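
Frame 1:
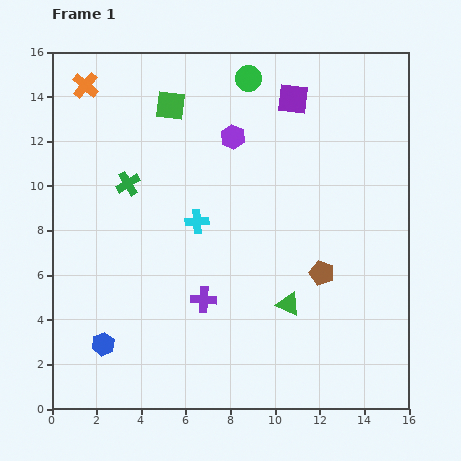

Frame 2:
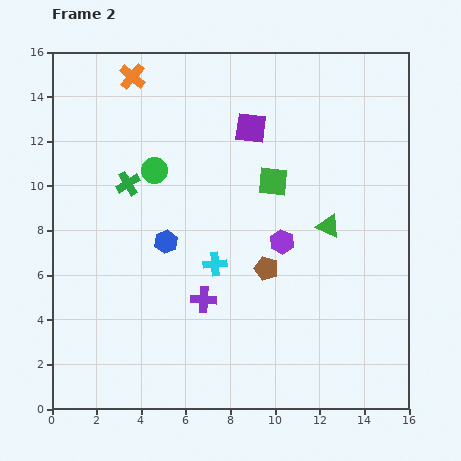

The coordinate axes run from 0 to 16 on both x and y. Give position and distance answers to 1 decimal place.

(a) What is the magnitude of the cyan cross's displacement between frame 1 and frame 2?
2.1

The cyan cross moved from (6.5, 8.4) to (7.3, 6.5), a distance of √(0.8² + 1.9²) ≈ 2.1.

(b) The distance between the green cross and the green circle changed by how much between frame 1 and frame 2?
-5.9

Distance in frame 1: 7.2. Distance in frame 2: 1.3.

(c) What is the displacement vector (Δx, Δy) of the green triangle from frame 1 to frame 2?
(1.8, 3.5)

The green triangle was at (10.6, 4.7) in frame 1 and (12.4, 8.2) in frame 2.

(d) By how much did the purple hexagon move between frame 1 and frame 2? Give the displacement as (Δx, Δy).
(2.2, -4.7)

The purple hexagon was at (8.1, 12.2) in frame 1 and (10.3, 7.5) in frame 2.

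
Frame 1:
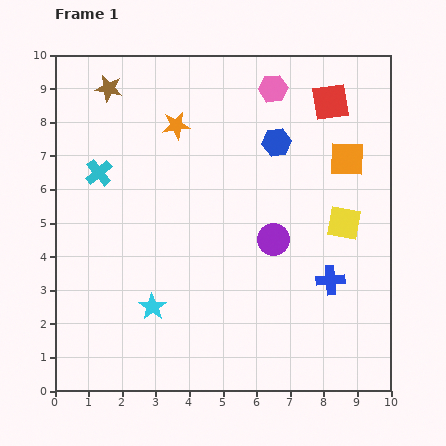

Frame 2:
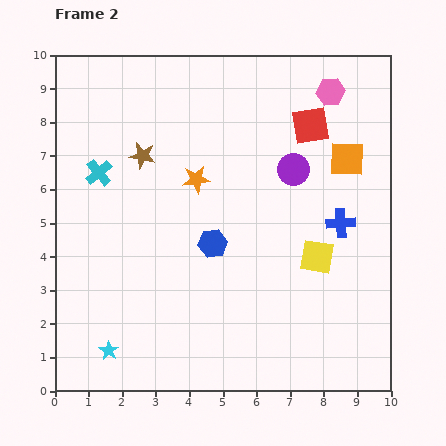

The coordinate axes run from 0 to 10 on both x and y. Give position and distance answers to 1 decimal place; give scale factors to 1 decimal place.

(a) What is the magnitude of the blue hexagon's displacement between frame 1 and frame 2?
3.6

The blue hexagon moved from (6.6, 7.4) to (4.7, 4.4), a distance of √(1.9² + 3.0²) ≈ 3.6.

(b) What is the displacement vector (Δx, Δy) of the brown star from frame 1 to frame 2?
(1.0, -2.0)

The brown star was at (1.6, 9.0) in frame 1 and (2.6, 7.0) in frame 2.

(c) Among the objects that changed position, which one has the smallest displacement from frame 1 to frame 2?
the red square

(moved 0.9)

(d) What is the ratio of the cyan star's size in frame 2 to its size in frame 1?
0.7×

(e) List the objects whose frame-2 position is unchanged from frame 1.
the orange square, the cyan cross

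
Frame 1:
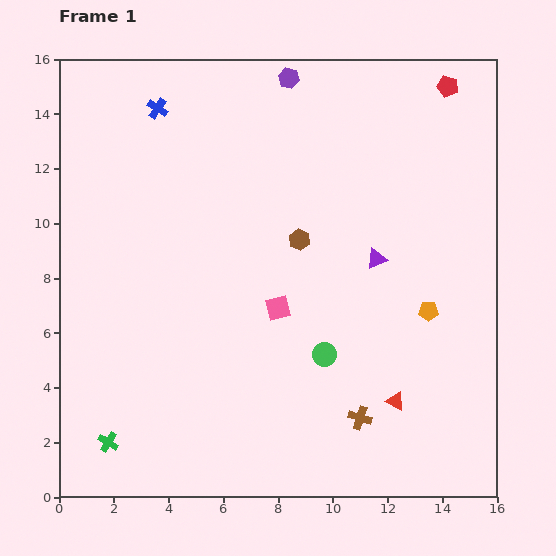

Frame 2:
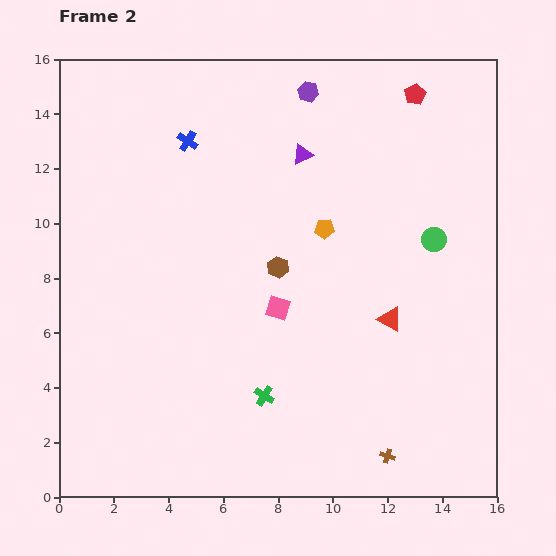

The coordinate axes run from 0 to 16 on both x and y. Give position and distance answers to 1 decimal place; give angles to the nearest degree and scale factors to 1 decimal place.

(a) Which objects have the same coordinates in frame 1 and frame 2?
the pink square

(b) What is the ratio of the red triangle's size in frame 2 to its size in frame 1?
1.3×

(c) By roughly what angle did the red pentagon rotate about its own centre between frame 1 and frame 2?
26° clockwise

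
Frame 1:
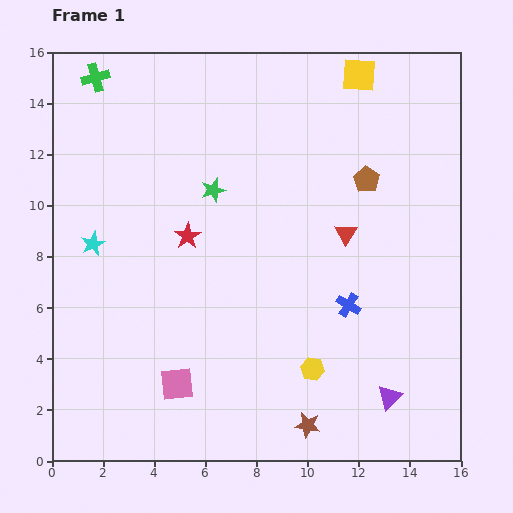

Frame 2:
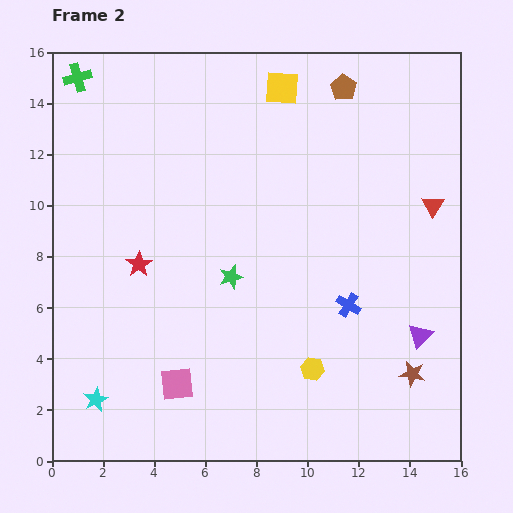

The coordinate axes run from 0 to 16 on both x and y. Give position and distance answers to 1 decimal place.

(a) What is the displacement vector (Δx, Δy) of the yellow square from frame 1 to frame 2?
(-3.0, -0.5)

The yellow square was at (12.0, 15.1) in frame 1 and (9.0, 14.6) in frame 2.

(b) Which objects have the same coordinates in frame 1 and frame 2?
the yellow hexagon, the blue cross, the pink square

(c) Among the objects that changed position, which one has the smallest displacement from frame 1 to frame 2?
the green cross

(moved 0.7)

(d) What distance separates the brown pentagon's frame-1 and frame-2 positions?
3.7

The brown pentagon moved from (12.3, 11.0) to (11.4, 14.6), a distance of √(0.9² + 3.6²) ≈ 3.7.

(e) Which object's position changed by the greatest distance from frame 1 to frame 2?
the cyan star

(moved 6.1; next 4.6)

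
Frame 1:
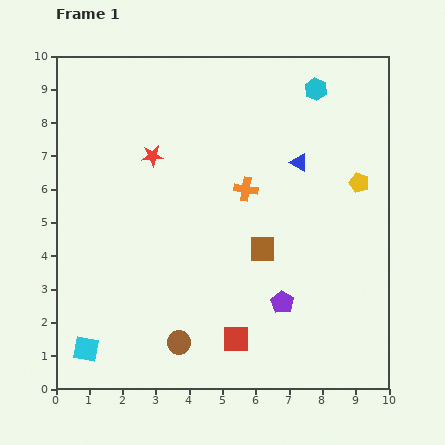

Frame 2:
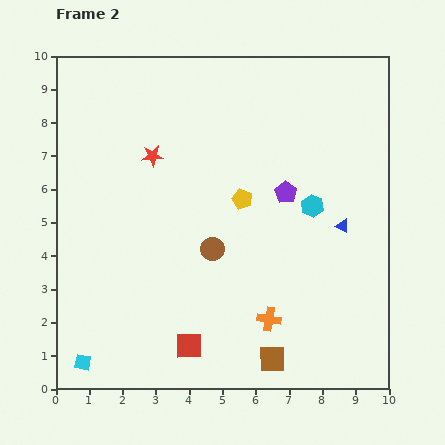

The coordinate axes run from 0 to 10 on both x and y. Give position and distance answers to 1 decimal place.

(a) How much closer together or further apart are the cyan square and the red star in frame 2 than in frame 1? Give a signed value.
+0.4

Distance in frame 1: 6.1. Distance in frame 2: 6.5.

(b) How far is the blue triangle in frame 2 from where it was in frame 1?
2.3

The blue triangle moved from (7.3, 6.8) to (8.6, 4.9), a distance of √(1.3² + 1.9²) ≈ 2.3.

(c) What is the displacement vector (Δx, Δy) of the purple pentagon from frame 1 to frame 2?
(0.1, 3.3)

The purple pentagon was at (6.8, 2.6) in frame 1 and (6.9, 5.9) in frame 2.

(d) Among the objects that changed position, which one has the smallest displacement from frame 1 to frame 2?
the cyan square

(moved 0.4)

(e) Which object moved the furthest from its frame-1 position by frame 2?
the orange cross

(moved 4.0; next 3.5)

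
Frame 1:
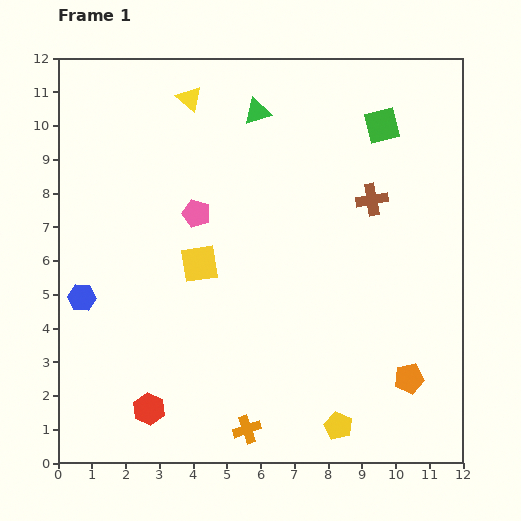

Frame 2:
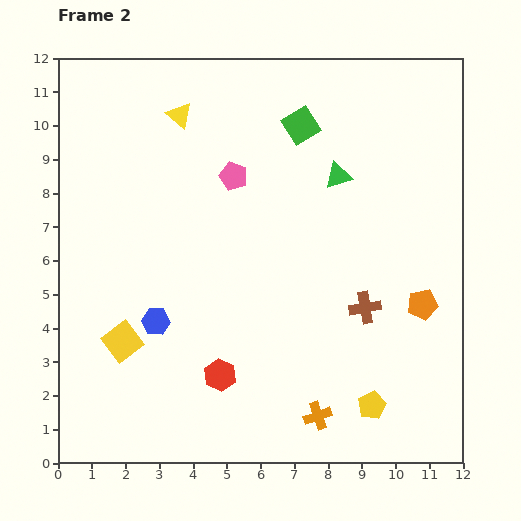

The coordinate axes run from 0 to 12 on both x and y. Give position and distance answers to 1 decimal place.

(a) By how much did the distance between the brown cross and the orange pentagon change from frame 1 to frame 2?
-3.7

Distance in frame 1: 5.4. Distance in frame 2: 1.7.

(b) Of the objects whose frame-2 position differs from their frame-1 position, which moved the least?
the yellow triangle

(moved 0.6)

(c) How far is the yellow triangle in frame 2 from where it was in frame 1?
0.6

The yellow triangle moved from (3.9, 10.8) to (3.6, 10.3), a distance of √(0.3² + 0.5²) ≈ 0.6.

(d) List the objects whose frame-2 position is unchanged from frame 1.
none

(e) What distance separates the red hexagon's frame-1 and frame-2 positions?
2.3

The red hexagon moved from (2.7, 1.6) to (4.8, 2.6), a distance of √(2.1² + 1.0²) ≈ 2.3.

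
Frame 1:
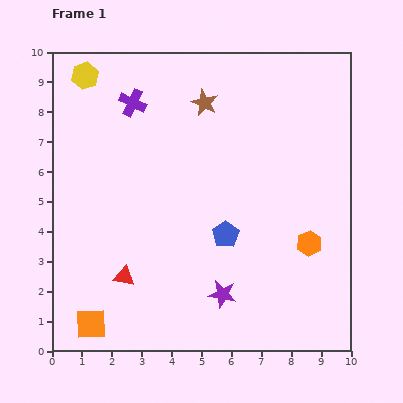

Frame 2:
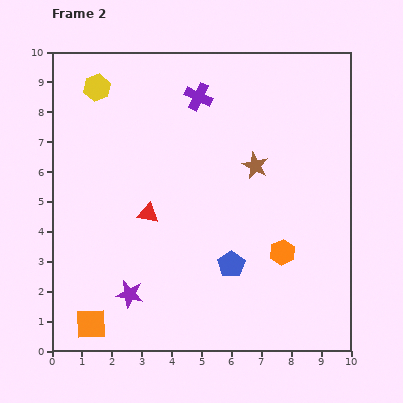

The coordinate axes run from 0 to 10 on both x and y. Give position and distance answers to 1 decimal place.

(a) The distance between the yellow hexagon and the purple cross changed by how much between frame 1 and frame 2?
+1.6

Distance in frame 1: 1.8. Distance in frame 2: 3.4.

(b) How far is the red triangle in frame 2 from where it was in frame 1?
2.2

The red triangle moved from (2.4, 2.5) to (3.2, 4.6), a distance of √(0.8² + 2.1²) ≈ 2.2.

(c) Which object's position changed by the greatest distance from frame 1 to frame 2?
the purple star

(moved 3.1; next 2.7)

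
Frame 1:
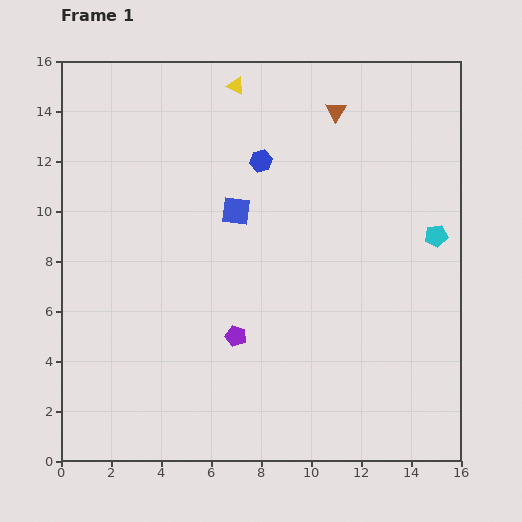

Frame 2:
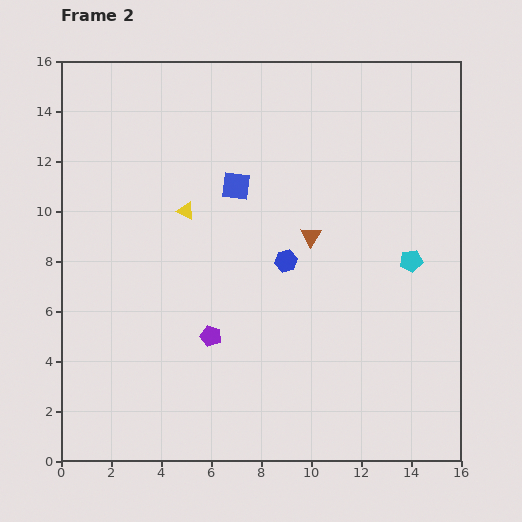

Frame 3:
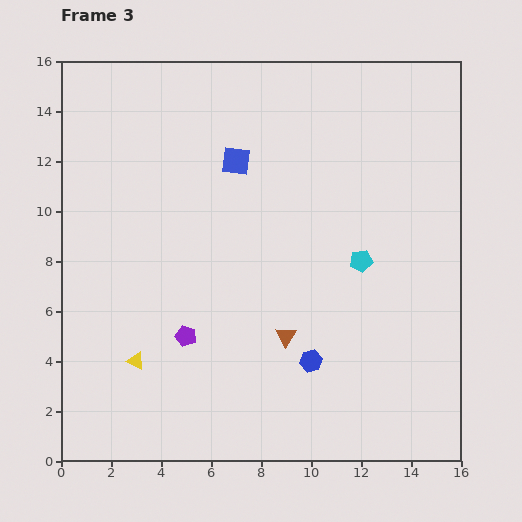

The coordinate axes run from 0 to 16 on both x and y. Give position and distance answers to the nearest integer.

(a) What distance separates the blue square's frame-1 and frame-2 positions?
1

The blue square moved from (7, 10) to (7, 11), a distance of √(0² + 1²) ≈ 1.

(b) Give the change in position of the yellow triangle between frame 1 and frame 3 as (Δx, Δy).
(-4, -11)

The yellow triangle was at (7, 15) in frame 1 and (3, 4) in frame 3.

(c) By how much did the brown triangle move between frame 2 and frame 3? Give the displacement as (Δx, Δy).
(-1, -4)

The brown triangle was at (10, 9) in frame 2 and (9, 5) in frame 3.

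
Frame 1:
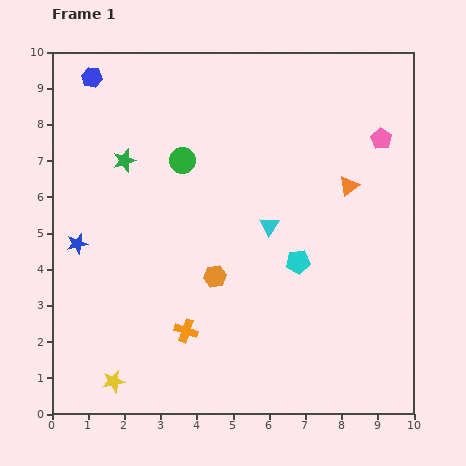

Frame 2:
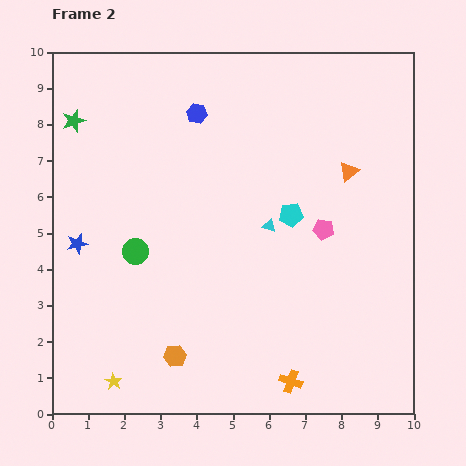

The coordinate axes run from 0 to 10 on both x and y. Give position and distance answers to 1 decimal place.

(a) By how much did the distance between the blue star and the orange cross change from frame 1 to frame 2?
+3.2

Distance in frame 1: 3.8. Distance in frame 2: 7.0.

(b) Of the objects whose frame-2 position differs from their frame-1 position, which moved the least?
the orange triangle

(moved 0.4)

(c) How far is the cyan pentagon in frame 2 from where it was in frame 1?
1.3

The cyan pentagon moved from (6.8, 4.2) to (6.6, 5.5), a distance of √(0.2² + 1.3²) ≈ 1.3.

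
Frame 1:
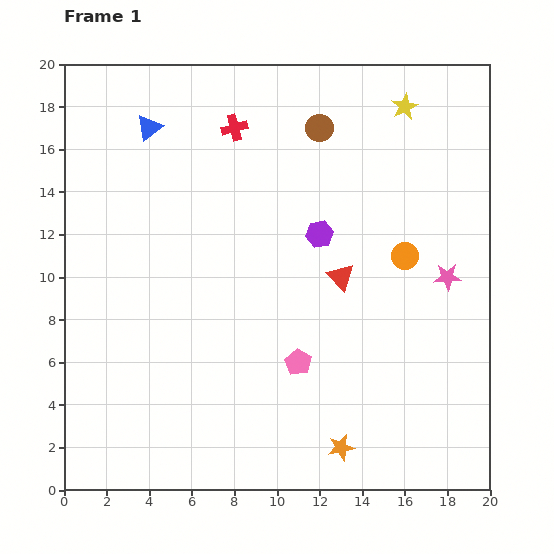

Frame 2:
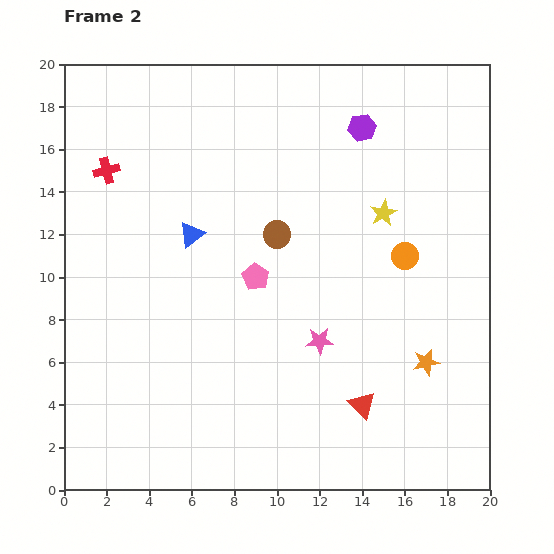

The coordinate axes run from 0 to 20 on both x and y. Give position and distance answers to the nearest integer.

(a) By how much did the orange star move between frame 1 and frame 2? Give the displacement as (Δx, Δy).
(4, 4)

The orange star was at (13, 2) in frame 1 and (17, 6) in frame 2.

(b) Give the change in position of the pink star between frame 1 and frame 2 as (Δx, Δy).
(-6, -3)

The pink star was at (18, 10) in frame 1 and (12, 7) in frame 2.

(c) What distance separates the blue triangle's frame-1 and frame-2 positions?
5

The blue triangle moved from (4, 17) to (6, 12), a distance of √(2² + 5²) ≈ 5.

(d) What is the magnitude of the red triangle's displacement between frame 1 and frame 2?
6

The red triangle moved from (13, 10) to (14, 4), a distance of √(1² + 6²) ≈ 6.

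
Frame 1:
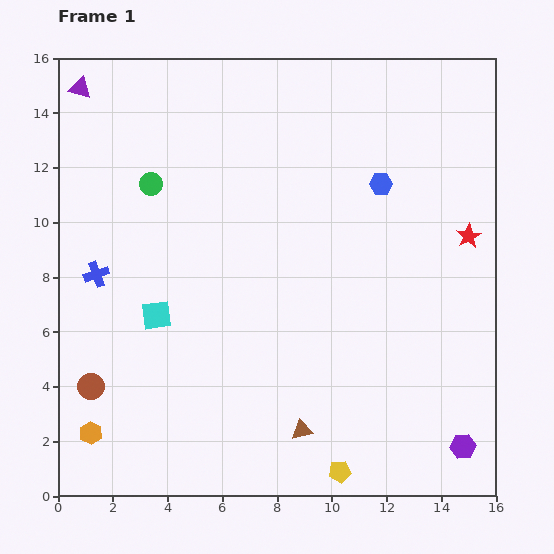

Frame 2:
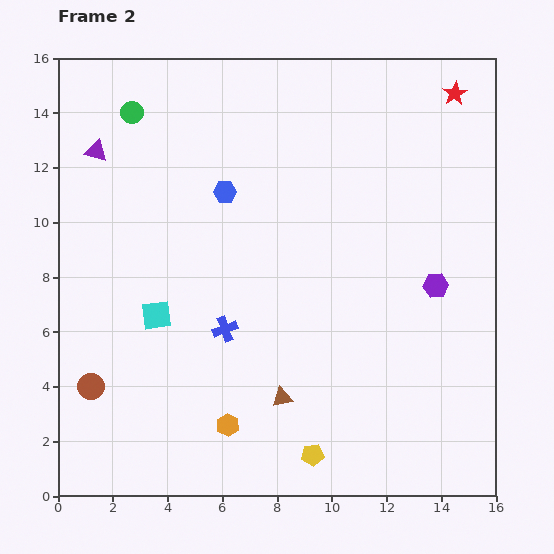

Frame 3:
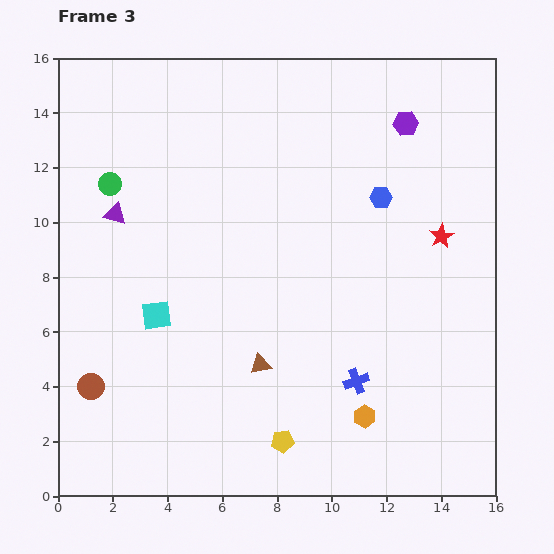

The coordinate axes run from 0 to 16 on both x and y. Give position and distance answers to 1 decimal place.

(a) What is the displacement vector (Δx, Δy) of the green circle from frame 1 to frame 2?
(-0.7, 2.6)

The green circle was at (3.4, 11.4) in frame 1 and (2.7, 14.0) in frame 2.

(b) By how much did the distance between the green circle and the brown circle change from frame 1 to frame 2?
+2.4

Distance in frame 1: 7.7. Distance in frame 2: 10.1.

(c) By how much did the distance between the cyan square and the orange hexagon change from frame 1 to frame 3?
+3.6

Distance in frame 1: 4.9. Distance in frame 3: 8.5.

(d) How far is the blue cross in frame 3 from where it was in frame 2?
5.2

The blue cross moved from (6.1, 6.1) to (10.9, 4.2), a distance of √(4.8² + 1.9²) ≈ 5.2.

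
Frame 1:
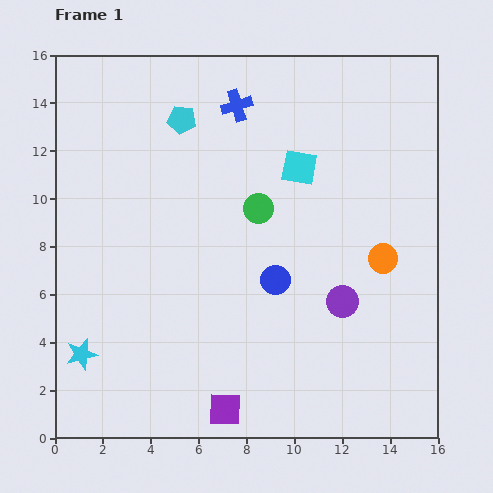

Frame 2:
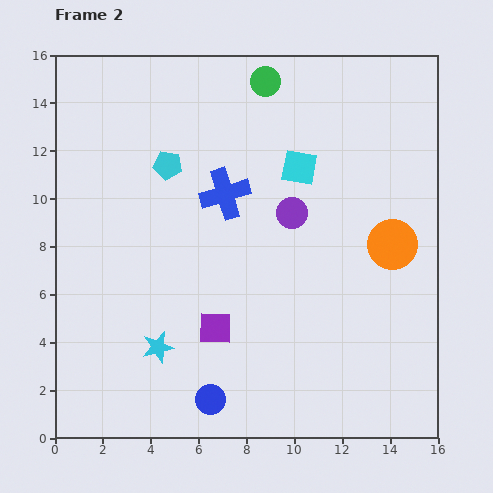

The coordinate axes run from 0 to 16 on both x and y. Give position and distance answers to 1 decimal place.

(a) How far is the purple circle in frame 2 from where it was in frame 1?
4.3

The purple circle moved from (12.0, 5.7) to (9.9, 9.4), a distance of √(2.1² + 3.7²) ≈ 4.3.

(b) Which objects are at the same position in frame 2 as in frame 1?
the cyan square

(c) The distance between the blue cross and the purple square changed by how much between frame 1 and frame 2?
-7.1

Distance in frame 1: 12.7. Distance in frame 2: 5.6.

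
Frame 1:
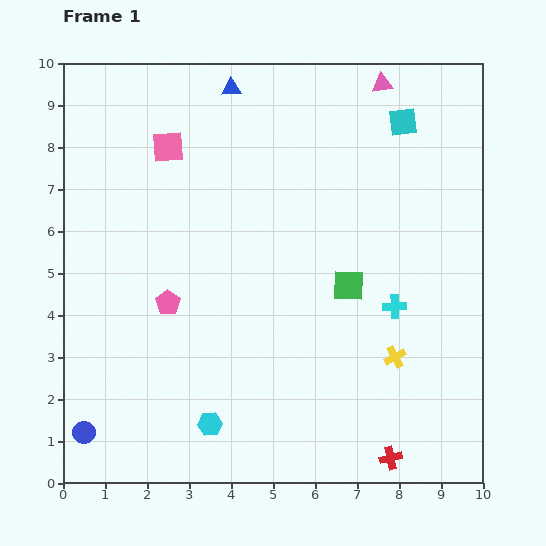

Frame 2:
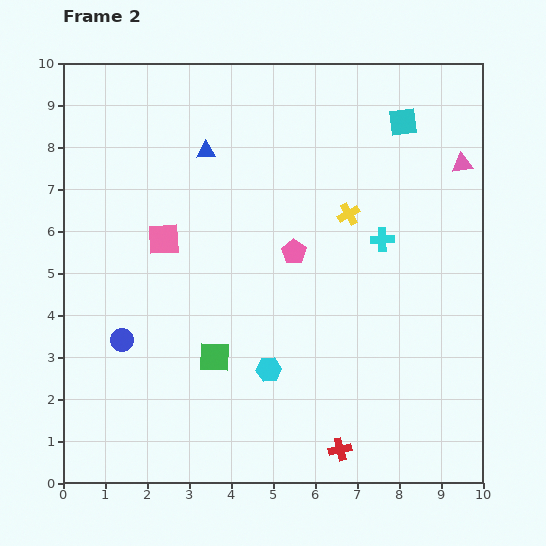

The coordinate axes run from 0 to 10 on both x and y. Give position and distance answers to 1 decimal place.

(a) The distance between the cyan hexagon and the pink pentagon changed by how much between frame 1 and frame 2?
-0.2

Distance in frame 1: 3.1. Distance in frame 2: 2.9.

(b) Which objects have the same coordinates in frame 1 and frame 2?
the cyan square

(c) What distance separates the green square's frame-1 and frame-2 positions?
3.6

The green square moved from (6.8, 4.7) to (3.6, 3.0), a distance of √(3.2² + 1.7²) ≈ 3.6.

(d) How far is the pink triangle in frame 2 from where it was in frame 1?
2.7

The pink triangle moved from (7.6, 9.5) to (9.5, 7.6), a distance of √(1.9² + 1.9²) ≈ 2.7.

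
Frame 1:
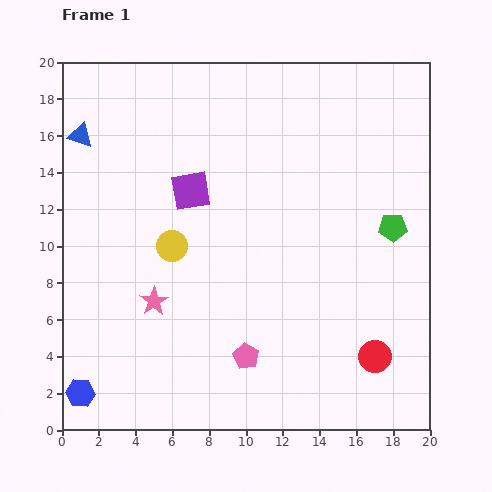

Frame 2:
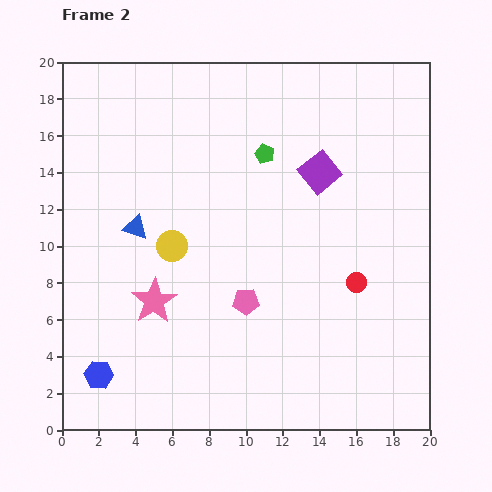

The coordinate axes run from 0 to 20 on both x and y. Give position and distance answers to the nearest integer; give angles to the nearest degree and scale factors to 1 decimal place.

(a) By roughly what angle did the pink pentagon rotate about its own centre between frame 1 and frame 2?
31° counter-clockwise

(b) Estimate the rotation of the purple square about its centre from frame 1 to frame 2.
30° counter-clockwise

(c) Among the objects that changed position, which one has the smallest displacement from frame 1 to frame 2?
the blue hexagon

(moved 1)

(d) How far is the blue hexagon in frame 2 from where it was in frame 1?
1

The blue hexagon moved from (1, 2) to (2, 3), a distance of √(1² + 1²) ≈ 1.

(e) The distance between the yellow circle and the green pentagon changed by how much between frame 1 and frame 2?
-5

Distance in frame 1: 12. Distance in frame 2: 7.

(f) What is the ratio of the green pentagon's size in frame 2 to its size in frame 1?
0.7×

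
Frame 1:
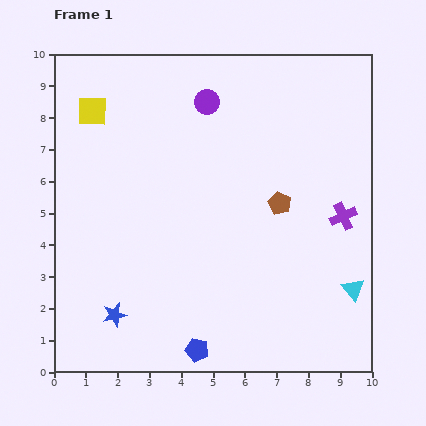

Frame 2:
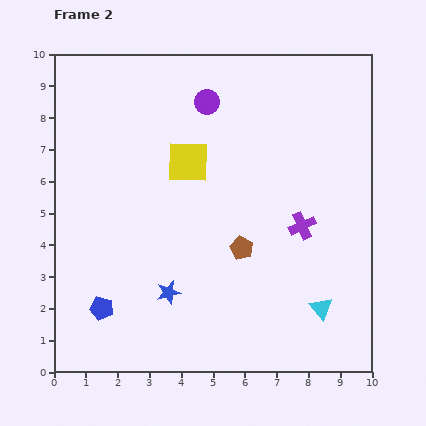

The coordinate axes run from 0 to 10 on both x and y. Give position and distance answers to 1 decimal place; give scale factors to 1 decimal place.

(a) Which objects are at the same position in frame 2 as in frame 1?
the purple circle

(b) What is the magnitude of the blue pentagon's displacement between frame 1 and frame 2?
3.3

The blue pentagon moved from (4.5, 0.7) to (1.5, 2.0), a distance of √(3.0² + 1.3²) ≈ 3.3.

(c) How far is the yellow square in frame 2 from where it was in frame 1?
3.4

The yellow square moved from (1.2, 8.2) to (4.2, 6.6), a distance of √(3.0² + 1.6²) ≈ 3.4.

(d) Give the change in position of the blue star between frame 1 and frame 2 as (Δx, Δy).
(1.7, 0.7)

The blue star was at (1.9, 1.8) in frame 1 and (3.6, 2.5) in frame 2.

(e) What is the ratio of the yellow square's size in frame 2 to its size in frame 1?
1.4×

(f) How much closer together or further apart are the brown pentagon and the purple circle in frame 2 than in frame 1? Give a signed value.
+0.8

Distance in frame 1: 3.9. Distance in frame 2: 4.7.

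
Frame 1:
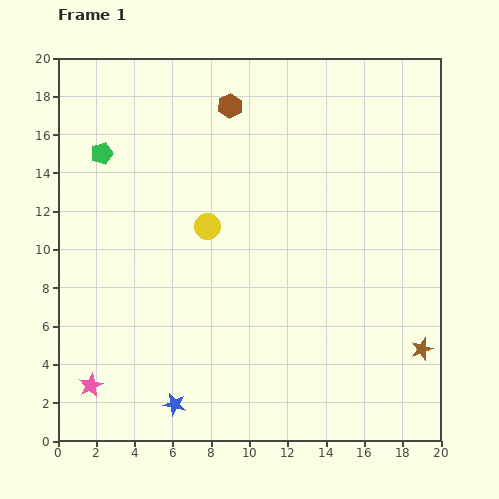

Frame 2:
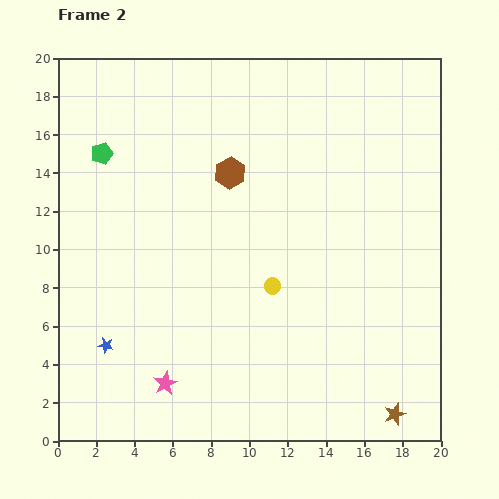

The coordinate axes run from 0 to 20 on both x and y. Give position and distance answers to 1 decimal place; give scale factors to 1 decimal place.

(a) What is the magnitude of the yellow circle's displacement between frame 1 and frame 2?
4.6

The yellow circle moved from (7.8, 11.2) to (11.2, 8.1), a distance of √(3.4² + 3.1²) ≈ 4.6.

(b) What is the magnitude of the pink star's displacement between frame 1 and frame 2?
3.9

The pink star moved from (1.7, 2.9) to (5.6, 3.0), a distance of √(3.9² + 0.1²) ≈ 3.9.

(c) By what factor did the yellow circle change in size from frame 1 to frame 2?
0.6×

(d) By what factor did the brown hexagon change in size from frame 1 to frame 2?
1.3×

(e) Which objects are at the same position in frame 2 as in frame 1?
the green pentagon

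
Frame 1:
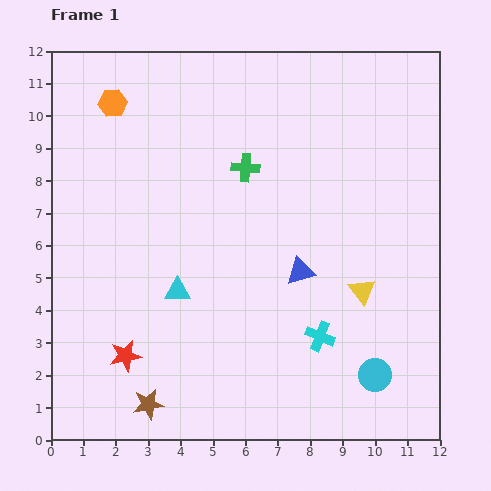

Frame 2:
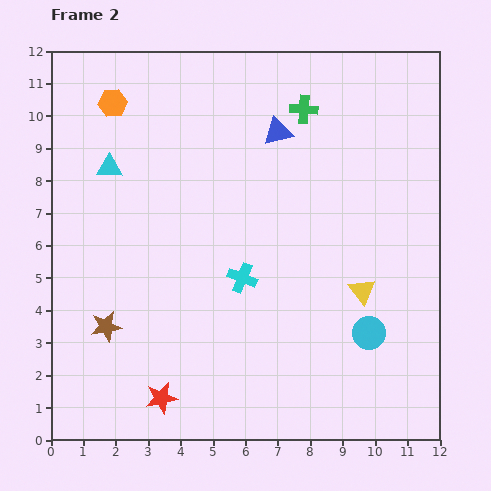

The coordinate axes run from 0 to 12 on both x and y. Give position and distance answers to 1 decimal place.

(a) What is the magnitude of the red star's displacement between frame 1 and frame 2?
1.7

The red star moved from (2.3, 2.6) to (3.4, 1.3), a distance of √(1.1² + 1.3²) ≈ 1.7.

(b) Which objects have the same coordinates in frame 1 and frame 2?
the orange hexagon, the yellow triangle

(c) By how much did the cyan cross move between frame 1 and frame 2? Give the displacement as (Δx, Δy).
(-2.4, 1.8)

The cyan cross was at (8.3, 3.2) in frame 1 and (5.9, 5.0) in frame 2.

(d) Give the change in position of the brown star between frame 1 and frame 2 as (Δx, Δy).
(-1.3, 2.4)

The brown star was at (3.0, 1.1) in frame 1 and (1.7, 3.5) in frame 2.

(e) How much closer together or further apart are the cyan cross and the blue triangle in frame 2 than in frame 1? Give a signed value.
+2.5

Distance in frame 1: 2.1. Distance in frame 2: 4.6.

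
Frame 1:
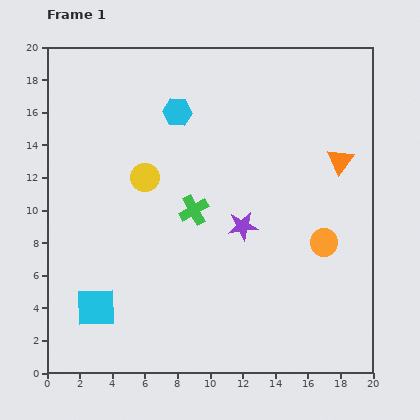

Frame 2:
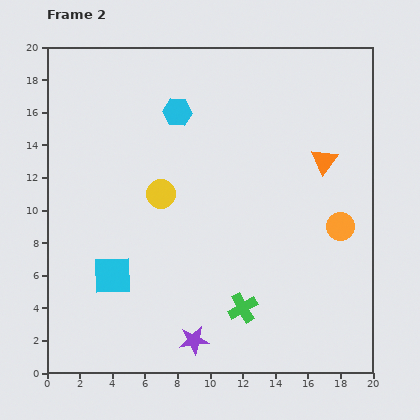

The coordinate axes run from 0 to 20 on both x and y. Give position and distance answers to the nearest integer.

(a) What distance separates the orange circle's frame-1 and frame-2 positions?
1

The orange circle moved from (17, 8) to (18, 9), a distance of √(1² + 1²) ≈ 1.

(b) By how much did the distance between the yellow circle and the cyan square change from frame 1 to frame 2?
-3

Distance in frame 1: 9. Distance in frame 2: 6.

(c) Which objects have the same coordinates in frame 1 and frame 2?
the cyan hexagon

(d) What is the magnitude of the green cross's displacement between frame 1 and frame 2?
7

The green cross moved from (9, 10) to (12, 4), a distance of √(3² + 6²) ≈ 7.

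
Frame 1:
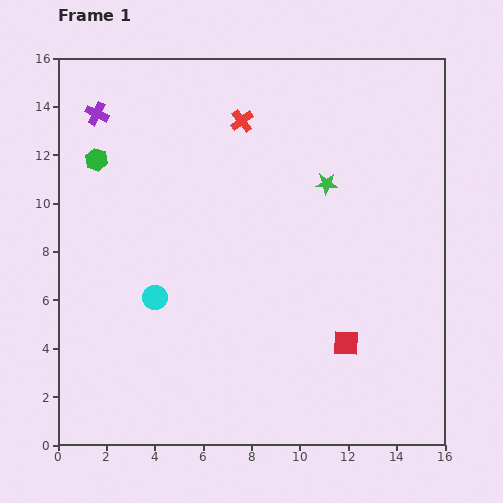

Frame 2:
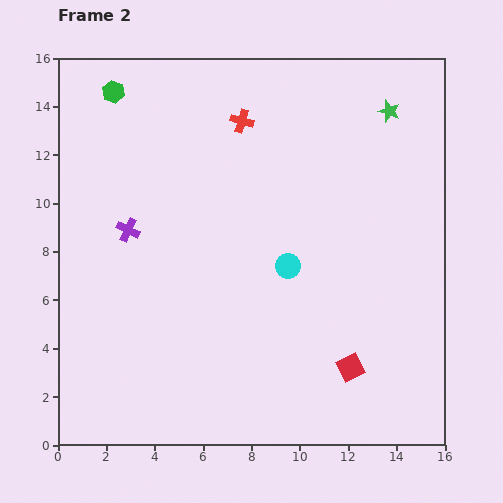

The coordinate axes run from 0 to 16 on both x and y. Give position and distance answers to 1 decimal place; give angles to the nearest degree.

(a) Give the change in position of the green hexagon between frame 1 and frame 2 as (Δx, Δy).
(0.7, 2.8)

The green hexagon was at (1.6, 11.8) in frame 1 and (2.3, 14.6) in frame 2.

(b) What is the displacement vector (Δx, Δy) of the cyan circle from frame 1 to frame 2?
(5.5, 1.3)

The cyan circle was at (4.0, 6.1) in frame 1 and (9.5, 7.4) in frame 2.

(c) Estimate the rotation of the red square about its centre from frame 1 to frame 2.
28° counter-clockwise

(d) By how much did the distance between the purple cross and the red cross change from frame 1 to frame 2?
+0.5

Distance in frame 1: 6.0. Distance in frame 2: 6.5.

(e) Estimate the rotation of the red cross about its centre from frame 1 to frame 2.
37° counter-clockwise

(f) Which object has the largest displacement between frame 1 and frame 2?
the cyan circle

(moved 5.7; next 5.0)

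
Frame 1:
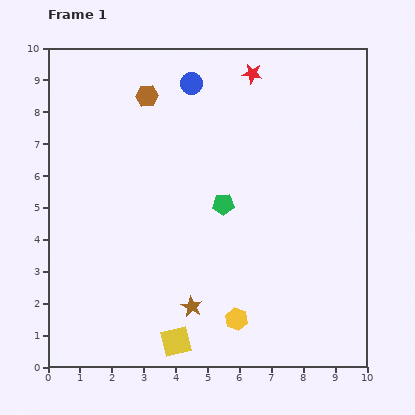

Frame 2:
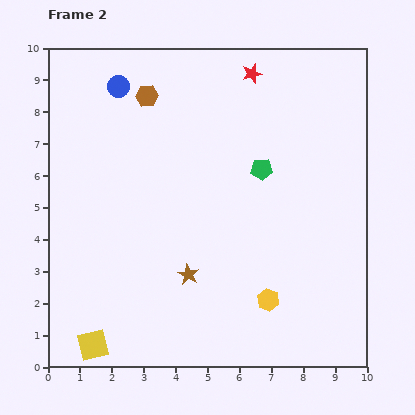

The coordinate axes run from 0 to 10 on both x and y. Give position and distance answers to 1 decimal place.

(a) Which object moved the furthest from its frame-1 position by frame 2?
the yellow square

(moved 2.6; next 2.3)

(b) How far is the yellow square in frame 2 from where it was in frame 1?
2.6

The yellow square moved from (4.0, 0.8) to (1.4, 0.7), a distance of √(2.6² + 0.1²) ≈ 2.6.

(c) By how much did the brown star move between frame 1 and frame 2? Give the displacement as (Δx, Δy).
(-0.1, 1.0)

The brown star was at (4.5, 1.9) in frame 1 and (4.4, 2.9) in frame 2.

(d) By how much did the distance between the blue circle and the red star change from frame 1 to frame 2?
+2.3

Distance in frame 1: 1.9. Distance in frame 2: 4.2.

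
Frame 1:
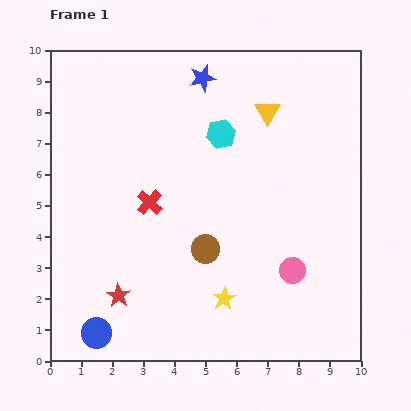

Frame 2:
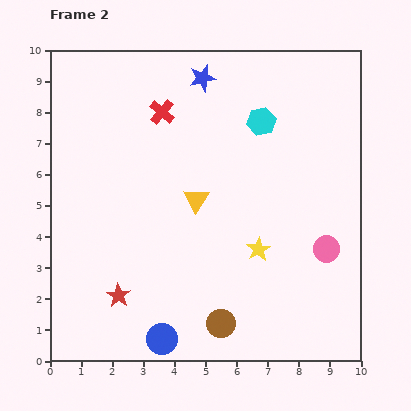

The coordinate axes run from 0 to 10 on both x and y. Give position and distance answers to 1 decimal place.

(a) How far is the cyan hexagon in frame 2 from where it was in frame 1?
1.4

The cyan hexagon moved from (5.5, 7.3) to (6.8, 7.7), a distance of √(1.3² + 0.4²) ≈ 1.4.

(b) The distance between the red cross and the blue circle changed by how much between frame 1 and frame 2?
+2.8

Distance in frame 1: 4.5. Distance in frame 2: 7.3.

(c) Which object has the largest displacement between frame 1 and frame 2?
the yellow triangle

(moved 3.6; next 2.9)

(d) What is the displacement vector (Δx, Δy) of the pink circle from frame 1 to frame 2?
(1.1, 0.7)

The pink circle was at (7.8, 2.9) in frame 1 and (8.9, 3.6) in frame 2.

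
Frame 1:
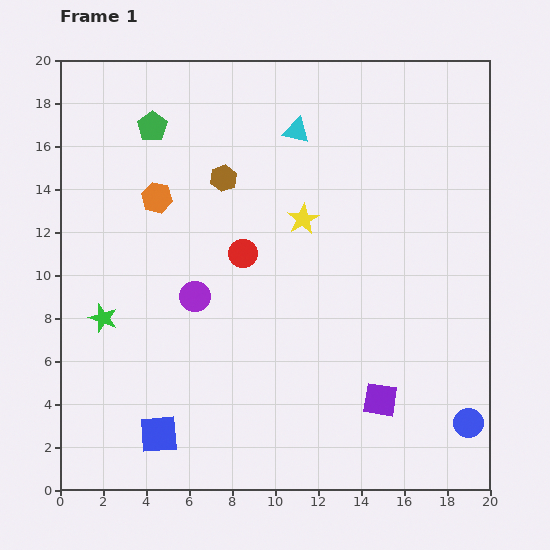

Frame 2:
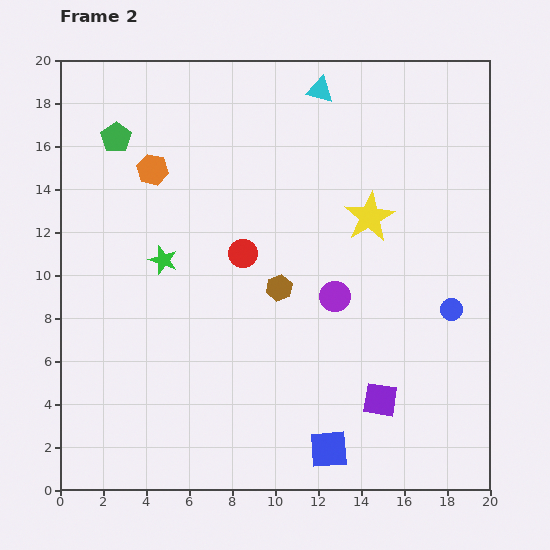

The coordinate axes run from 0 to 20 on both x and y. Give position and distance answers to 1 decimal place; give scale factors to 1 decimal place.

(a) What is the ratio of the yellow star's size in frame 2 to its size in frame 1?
1.6×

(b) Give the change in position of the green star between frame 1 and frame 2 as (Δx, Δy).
(2.8, 2.7)

The green star was at (2.0, 8.0) in frame 1 and (4.8, 10.7) in frame 2.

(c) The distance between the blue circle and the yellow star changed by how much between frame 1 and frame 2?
-6.5

Distance in frame 1: 12.2. Distance in frame 2: 5.7.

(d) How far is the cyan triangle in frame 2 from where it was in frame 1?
2.2

The cyan triangle moved from (11.0, 16.7) to (12.1, 18.6), a distance of √(1.1² + 1.9²) ≈ 2.2.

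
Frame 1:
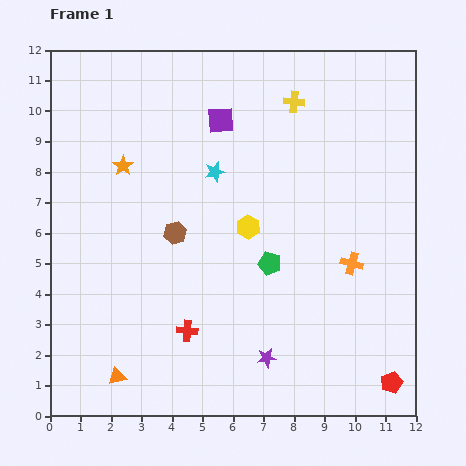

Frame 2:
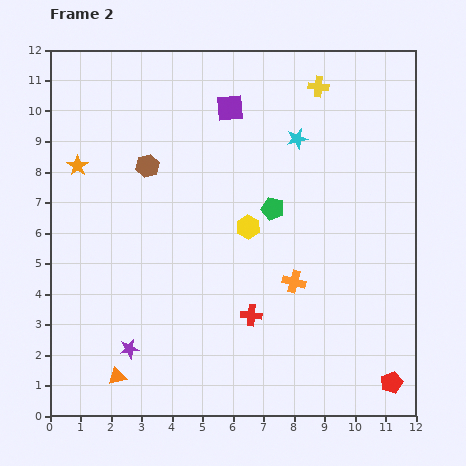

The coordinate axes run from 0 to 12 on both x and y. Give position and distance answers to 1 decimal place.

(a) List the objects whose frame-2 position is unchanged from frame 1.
the red pentagon, the yellow hexagon, the orange triangle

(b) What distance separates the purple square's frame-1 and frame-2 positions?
0.5

The purple square moved from (5.6, 9.7) to (5.9, 10.1), a distance of √(0.3² + 0.4²) ≈ 0.5.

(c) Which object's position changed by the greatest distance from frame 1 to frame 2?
the purple star

(moved 4.5; next 2.9)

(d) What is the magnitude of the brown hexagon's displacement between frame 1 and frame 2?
2.4

The brown hexagon moved from (4.1, 6.0) to (3.2, 8.2), a distance of √(0.9² + 2.2²) ≈ 2.4.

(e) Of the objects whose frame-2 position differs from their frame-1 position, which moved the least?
the purple square

(moved 0.5)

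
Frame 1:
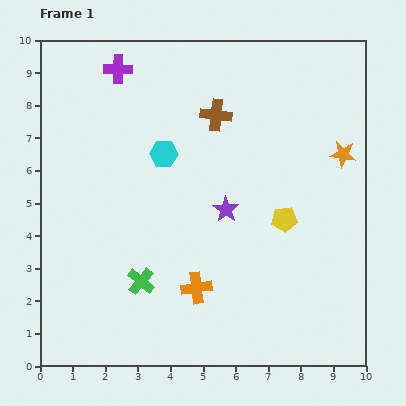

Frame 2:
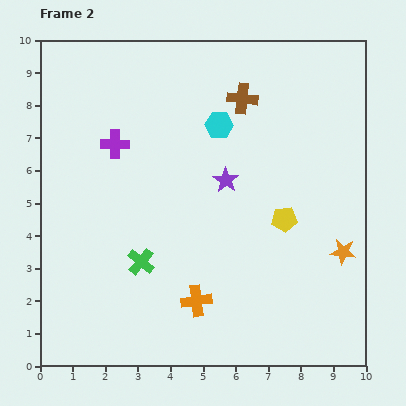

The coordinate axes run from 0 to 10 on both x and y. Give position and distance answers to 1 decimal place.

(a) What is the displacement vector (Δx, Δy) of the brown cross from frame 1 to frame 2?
(0.8, 0.5)

The brown cross was at (5.4, 7.7) in frame 1 and (6.2, 8.2) in frame 2.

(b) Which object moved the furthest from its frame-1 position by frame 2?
the orange star

(moved 3.0; next 2.3)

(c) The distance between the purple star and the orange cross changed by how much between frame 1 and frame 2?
+1.2

Distance in frame 1: 2.6. Distance in frame 2: 3.8.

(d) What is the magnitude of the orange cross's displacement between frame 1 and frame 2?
0.4

The orange cross moved from (4.8, 2.4) to (4.8, 2.0), a distance of √(0.0² + 0.4²) ≈ 0.4.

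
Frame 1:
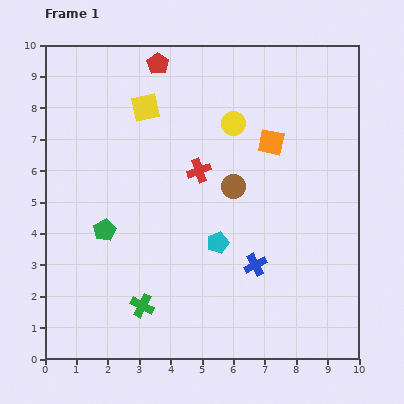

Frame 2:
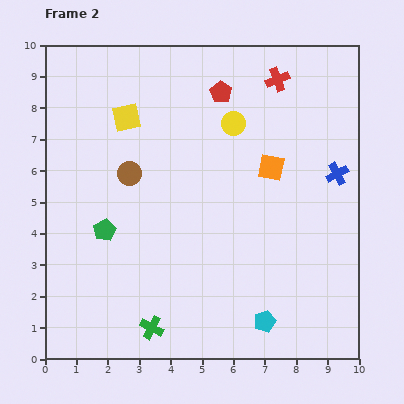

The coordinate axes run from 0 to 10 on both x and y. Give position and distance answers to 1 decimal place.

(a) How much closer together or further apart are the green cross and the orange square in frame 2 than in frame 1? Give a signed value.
-0.2

Distance in frame 1: 6.6. Distance in frame 2: 6.4.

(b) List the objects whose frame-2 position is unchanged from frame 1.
the yellow circle, the green pentagon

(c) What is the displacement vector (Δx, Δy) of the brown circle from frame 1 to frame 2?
(-3.3, 0.4)

The brown circle was at (6.0, 5.5) in frame 1 and (2.7, 5.9) in frame 2.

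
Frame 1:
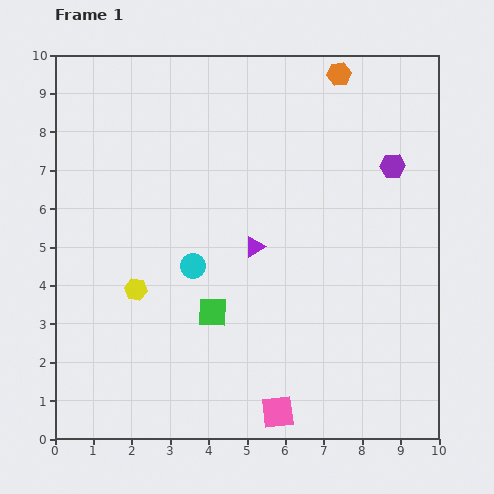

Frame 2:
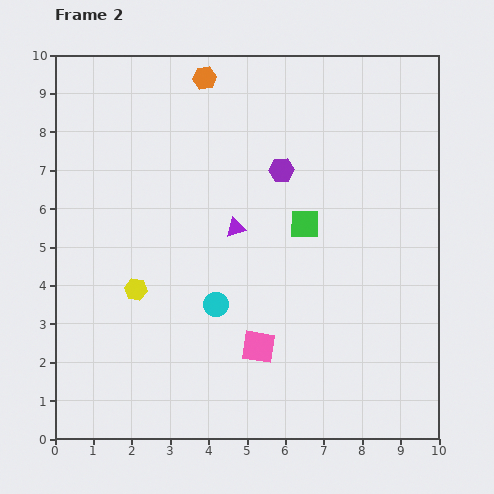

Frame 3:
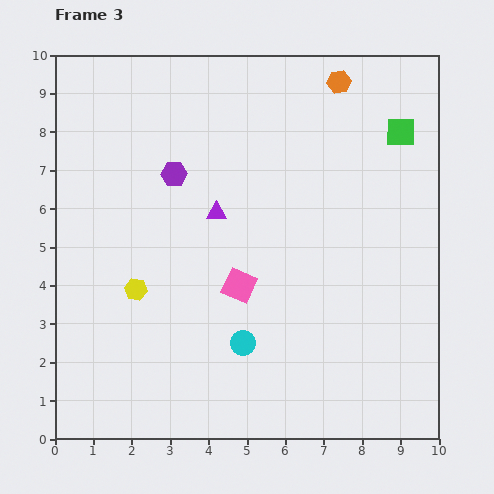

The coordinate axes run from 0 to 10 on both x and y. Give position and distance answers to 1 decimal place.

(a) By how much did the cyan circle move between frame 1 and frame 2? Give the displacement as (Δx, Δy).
(0.6, -1.0)

The cyan circle was at (3.6, 4.5) in frame 1 and (4.2, 3.5) in frame 2.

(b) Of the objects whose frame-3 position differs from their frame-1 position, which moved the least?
the orange hexagon

(moved 0.2)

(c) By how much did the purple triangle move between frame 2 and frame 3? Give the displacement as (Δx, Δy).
(-0.5, 0.4)

The purple triangle was at (4.7, 5.5) in frame 2 and (4.2, 5.9) in frame 3.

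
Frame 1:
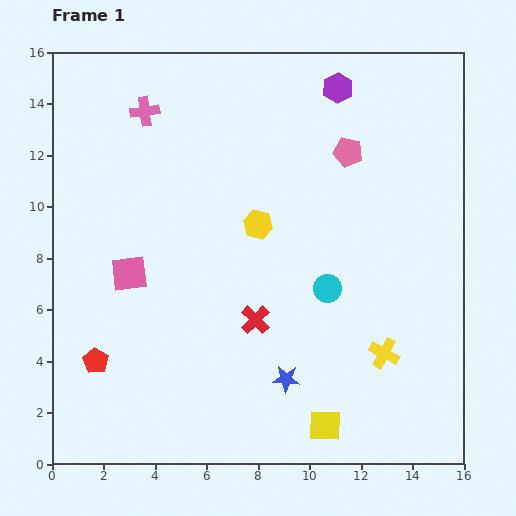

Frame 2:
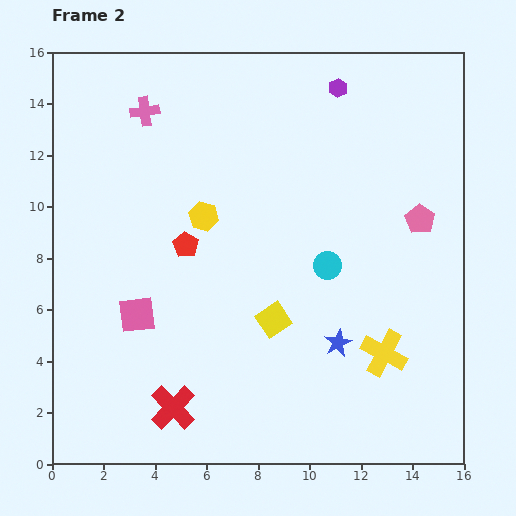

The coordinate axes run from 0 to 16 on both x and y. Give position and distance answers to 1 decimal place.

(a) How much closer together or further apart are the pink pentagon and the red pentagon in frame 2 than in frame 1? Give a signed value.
-3.5

Distance in frame 1: 12.7. Distance in frame 2: 9.2.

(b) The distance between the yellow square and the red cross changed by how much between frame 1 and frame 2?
+0.3

Distance in frame 1: 4.9. Distance in frame 2: 5.2.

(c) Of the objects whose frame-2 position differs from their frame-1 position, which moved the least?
the cyan circle

(moved 0.9)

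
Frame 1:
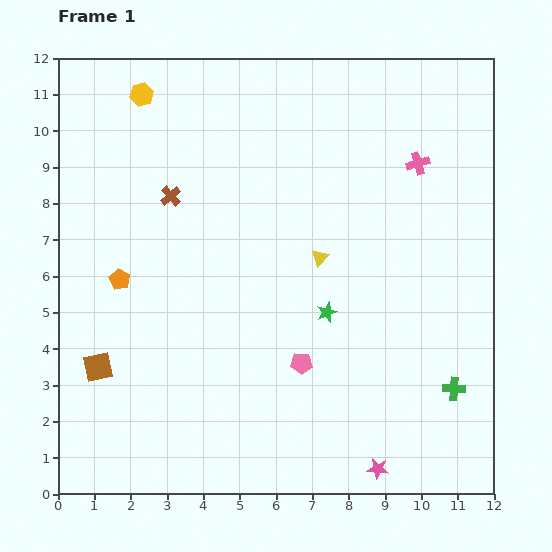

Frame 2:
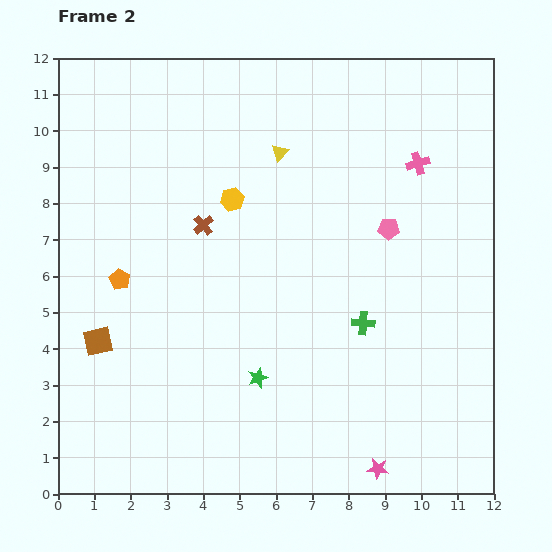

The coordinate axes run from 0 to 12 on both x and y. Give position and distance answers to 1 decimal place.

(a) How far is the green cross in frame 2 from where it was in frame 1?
3.1

The green cross moved from (10.9, 2.9) to (8.4, 4.7), a distance of √(2.5² + 1.8²) ≈ 3.1.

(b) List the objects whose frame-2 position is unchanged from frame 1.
the orange pentagon, the pink cross, the pink star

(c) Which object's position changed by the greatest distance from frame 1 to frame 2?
the pink pentagon

(moved 4.4; next 3.8)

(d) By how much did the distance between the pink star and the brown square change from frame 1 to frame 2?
+0.3

Distance in frame 1: 8.2. Distance in frame 2: 8.5.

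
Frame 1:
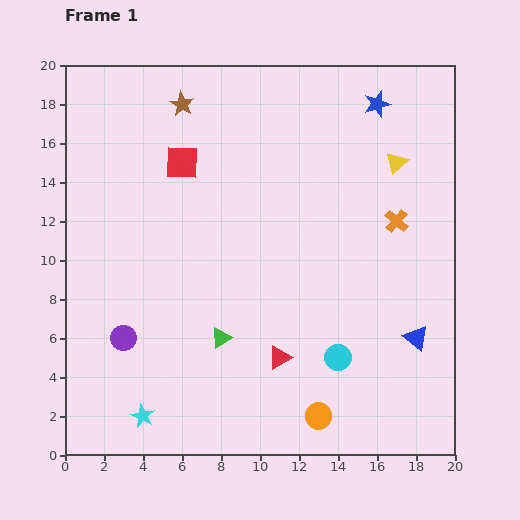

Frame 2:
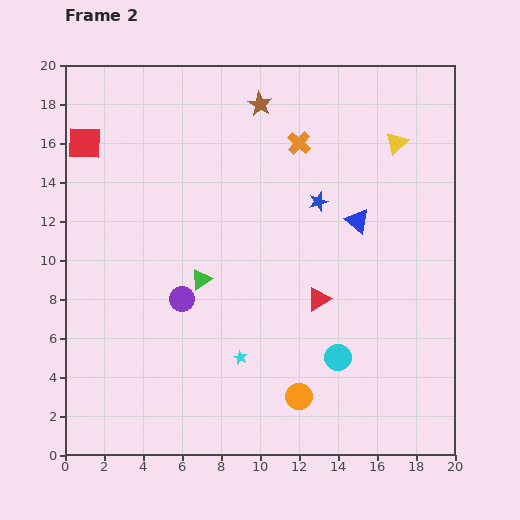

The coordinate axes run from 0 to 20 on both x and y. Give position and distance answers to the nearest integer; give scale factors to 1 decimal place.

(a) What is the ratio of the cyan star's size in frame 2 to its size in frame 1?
0.6×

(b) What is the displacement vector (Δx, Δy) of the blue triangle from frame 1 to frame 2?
(-3, 6)

The blue triangle was at (18, 6) in frame 1 and (15, 12) in frame 2.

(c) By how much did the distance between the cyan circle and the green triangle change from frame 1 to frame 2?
+2

Distance in frame 1: 6. Distance in frame 2: 8.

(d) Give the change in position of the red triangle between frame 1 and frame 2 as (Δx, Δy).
(2, 3)

The red triangle was at (11, 5) in frame 1 and (13, 8) in frame 2.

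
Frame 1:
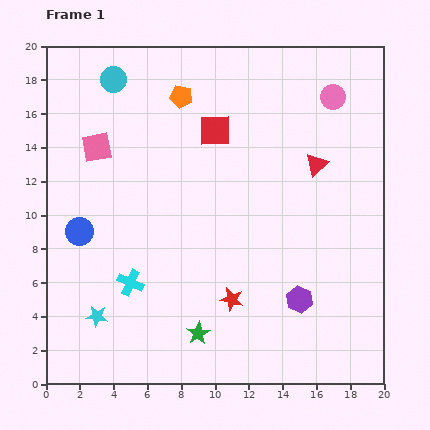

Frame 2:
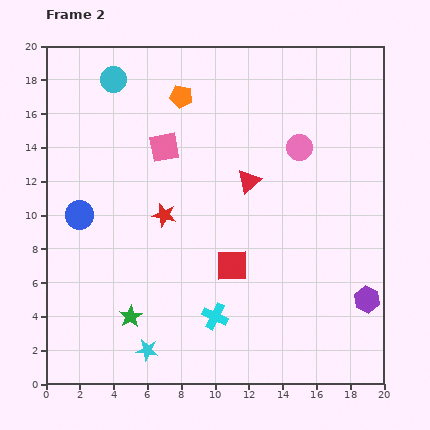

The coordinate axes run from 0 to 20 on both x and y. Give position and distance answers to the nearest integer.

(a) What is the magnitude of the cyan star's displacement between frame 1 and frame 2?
4

The cyan star moved from (3, 4) to (6, 2), a distance of √(3² + 2²) ≈ 4.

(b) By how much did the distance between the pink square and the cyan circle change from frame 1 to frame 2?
+1

Distance in frame 1: 4. Distance in frame 2: 5.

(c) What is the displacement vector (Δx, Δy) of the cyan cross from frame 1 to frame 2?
(5, -2)

The cyan cross was at (5, 6) in frame 1 and (10, 4) in frame 2.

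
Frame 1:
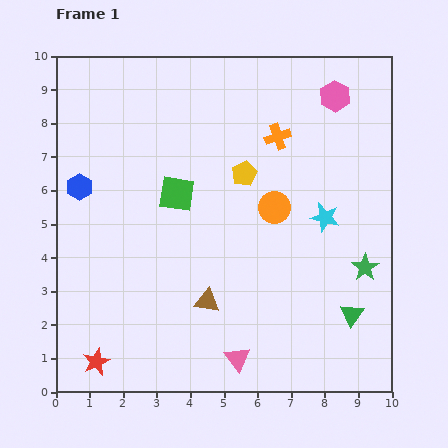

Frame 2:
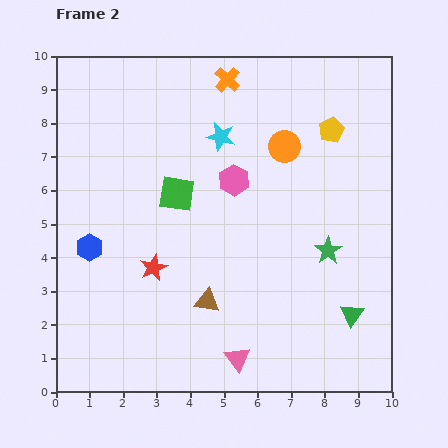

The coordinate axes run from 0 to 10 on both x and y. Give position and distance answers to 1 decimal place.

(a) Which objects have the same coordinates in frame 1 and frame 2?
the green square, the brown triangle, the green triangle, the pink triangle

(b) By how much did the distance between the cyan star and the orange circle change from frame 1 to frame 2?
+0.4

Distance in frame 1: 1.5. Distance in frame 2: 1.9.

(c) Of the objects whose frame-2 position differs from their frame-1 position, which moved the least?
the green star

(moved 1.2)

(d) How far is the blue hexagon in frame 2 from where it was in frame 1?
1.8

The blue hexagon moved from (0.7, 6.1) to (1.0, 4.3), a distance of √(0.3² + 1.8²) ≈ 1.8.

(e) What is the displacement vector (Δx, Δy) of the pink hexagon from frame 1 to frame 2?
(-3.0, -2.5)

The pink hexagon was at (8.3, 8.8) in frame 1 and (5.3, 6.3) in frame 2.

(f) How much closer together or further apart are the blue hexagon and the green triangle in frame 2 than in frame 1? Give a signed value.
-0.8

Distance in frame 1: 8.9. Distance in frame 2: 8.1.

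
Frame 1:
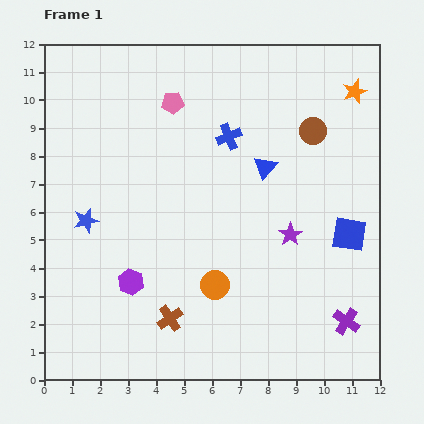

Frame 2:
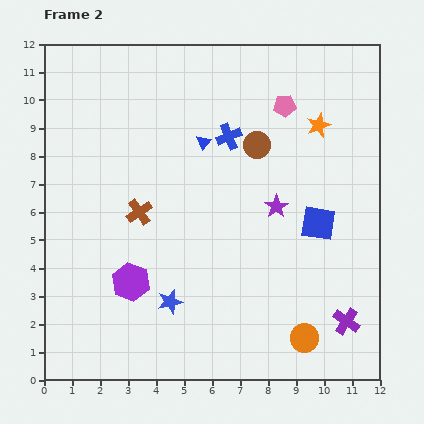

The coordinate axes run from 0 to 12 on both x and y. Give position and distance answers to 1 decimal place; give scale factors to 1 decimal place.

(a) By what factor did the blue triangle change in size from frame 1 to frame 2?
0.6×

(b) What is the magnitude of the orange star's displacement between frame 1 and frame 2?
1.8

The orange star moved from (11.1, 10.3) to (9.8, 9.1), a distance of √(1.3² + 1.2²) ≈ 1.8.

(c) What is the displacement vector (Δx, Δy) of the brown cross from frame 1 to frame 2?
(-1.1, 3.8)

The brown cross was at (4.5, 2.2) in frame 1 and (3.4, 6.0) in frame 2.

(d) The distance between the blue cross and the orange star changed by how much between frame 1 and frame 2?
-1.6

Distance in frame 1: 4.8. Distance in frame 2: 3.2.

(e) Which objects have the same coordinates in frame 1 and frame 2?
the blue cross, the purple hexagon, the purple cross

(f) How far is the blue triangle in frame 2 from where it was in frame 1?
2.4

The blue triangle moved from (7.9, 7.6) to (5.7, 8.5), a distance of √(2.2² + 0.9²) ≈ 2.4.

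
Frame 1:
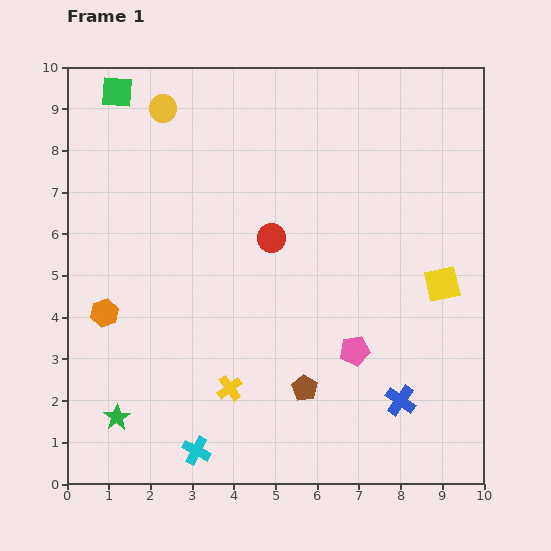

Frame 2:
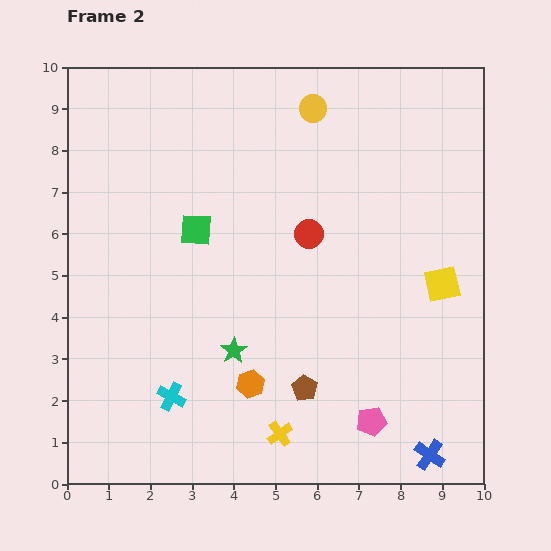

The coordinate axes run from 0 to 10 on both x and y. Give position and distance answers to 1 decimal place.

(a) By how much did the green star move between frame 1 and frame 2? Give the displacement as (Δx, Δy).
(2.8, 1.6)

The green star was at (1.2, 1.6) in frame 1 and (4.0, 3.2) in frame 2.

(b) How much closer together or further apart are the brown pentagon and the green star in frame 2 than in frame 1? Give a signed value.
-2.7

Distance in frame 1: 4.6. Distance in frame 2: 1.9.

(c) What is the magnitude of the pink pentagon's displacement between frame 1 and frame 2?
1.7

The pink pentagon moved from (6.9, 3.2) to (7.3, 1.5), a distance of √(0.4² + 1.7²) ≈ 1.7.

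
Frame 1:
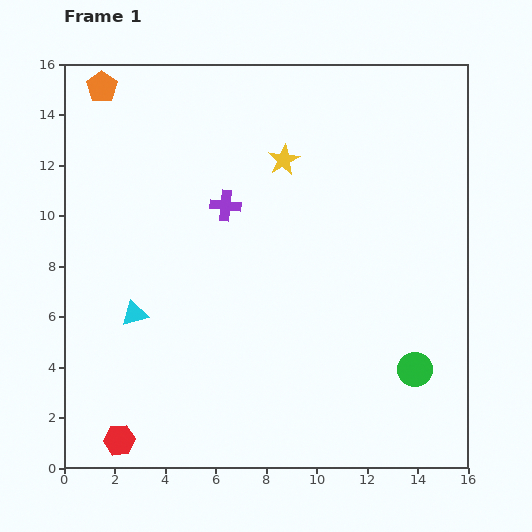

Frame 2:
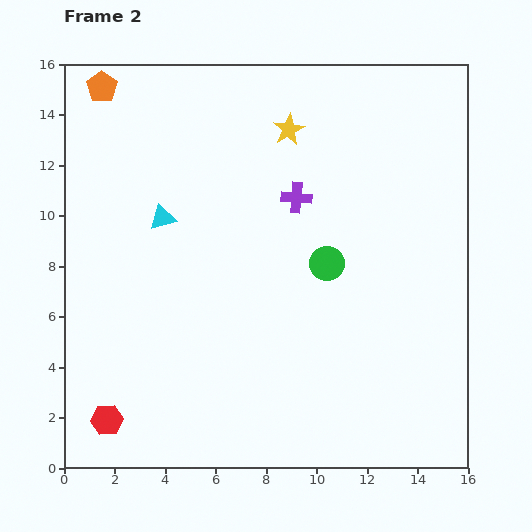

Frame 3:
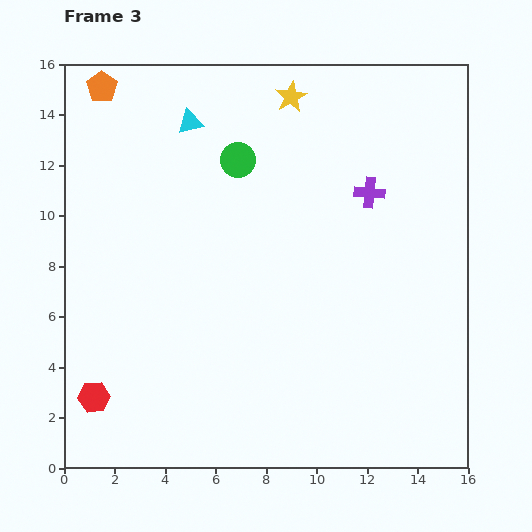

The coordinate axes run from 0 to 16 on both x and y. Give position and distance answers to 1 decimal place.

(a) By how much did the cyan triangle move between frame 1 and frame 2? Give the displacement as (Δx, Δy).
(1.1, 3.8)

The cyan triangle was at (2.8, 6.1) in frame 1 and (3.9, 9.9) in frame 2.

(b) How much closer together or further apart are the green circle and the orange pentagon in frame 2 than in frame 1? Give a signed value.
-5.4

Distance in frame 1: 16.7. Distance in frame 2: 11.3.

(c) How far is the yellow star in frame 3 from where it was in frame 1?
2.5

The yellow star moved from (8.7, 12.2) to (9.0, 14.7), a distance of √(0.3² + 2.5²) ≈ 2.5.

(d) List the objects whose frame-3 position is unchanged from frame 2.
the orange pentagon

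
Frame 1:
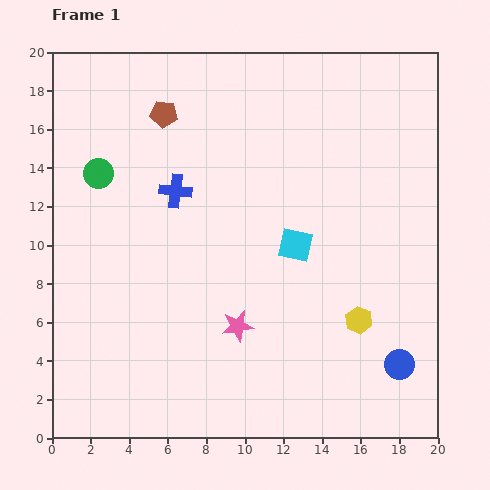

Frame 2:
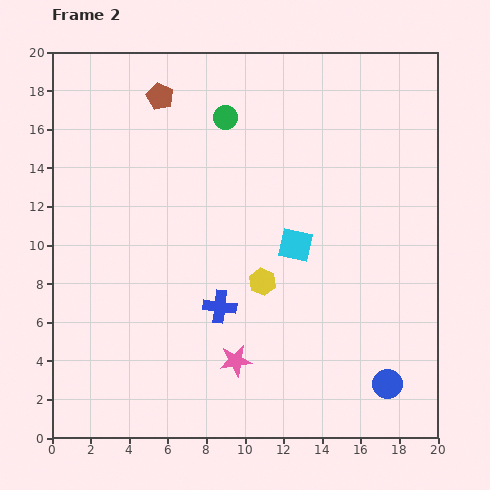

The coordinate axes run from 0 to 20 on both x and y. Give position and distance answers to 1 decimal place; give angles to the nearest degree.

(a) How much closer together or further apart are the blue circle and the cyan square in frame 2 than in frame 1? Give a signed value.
+0.5

Distance in frame 1: 8.2. Distance in frame 2: 8.7.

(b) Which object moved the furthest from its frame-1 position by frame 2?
the green circle

(moved 7.2; next 6.4)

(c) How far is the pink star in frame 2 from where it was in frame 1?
1.8

The pink star moved from (9.6, 5.8) to (9.5, 4.0), a distance of √(0.1² + 1.8²) ≈ 1.8.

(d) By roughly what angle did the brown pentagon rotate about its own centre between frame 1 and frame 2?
18° clockwise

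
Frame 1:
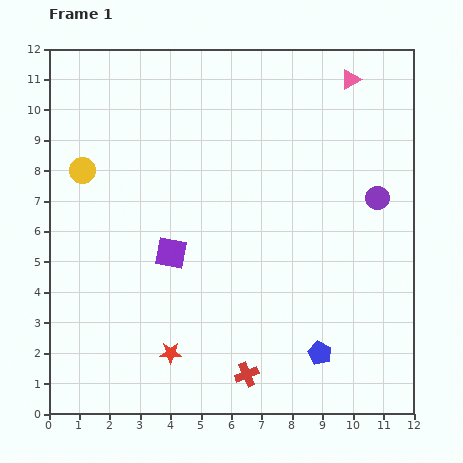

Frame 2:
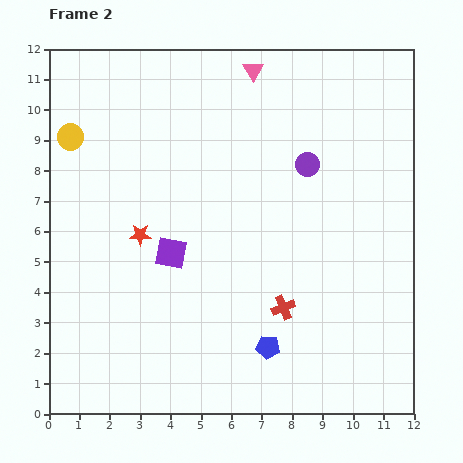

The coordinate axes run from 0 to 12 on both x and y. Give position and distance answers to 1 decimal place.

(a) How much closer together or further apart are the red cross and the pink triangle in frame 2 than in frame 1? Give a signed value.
-2.4

Distance in frame 1: 10.3. Distance in frame 2: 7.9.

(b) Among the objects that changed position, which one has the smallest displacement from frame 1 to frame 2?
the yellow circle

(moved 1.2)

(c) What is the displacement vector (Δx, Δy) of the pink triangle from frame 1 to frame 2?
(-3.2, 0.3)

The pink triangle was at (9.9, 11.0) in frame 1 and (6.7, 11.3) in frame 2.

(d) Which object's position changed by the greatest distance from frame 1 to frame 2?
the red star

(moved 4.0; next 3.2)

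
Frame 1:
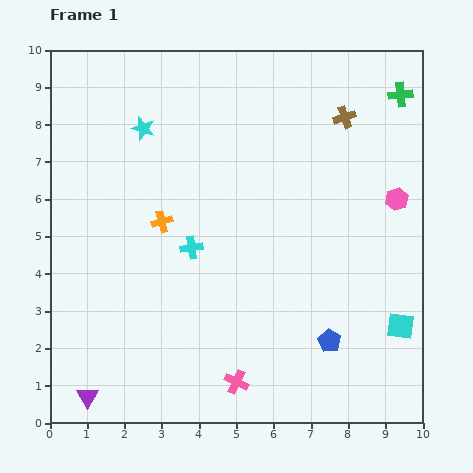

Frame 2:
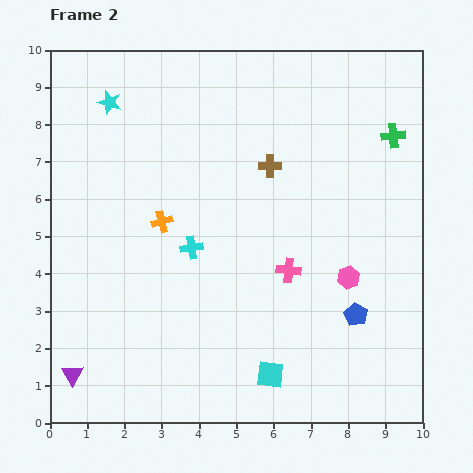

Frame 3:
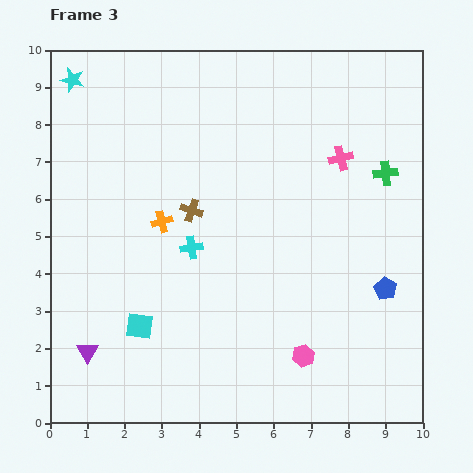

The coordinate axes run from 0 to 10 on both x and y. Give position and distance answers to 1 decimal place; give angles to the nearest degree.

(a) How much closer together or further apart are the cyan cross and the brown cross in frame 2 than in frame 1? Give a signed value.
-2.4

Distance in frame 1: 5.4. Distance in frame 2: 3.0.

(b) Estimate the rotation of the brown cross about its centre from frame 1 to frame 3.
37° clockwise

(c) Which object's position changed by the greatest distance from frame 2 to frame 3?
the cyan square

(moved 3.7; next 3.3)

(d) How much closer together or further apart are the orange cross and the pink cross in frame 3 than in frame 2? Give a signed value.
+1.5

Distance in frame 2: 3.6. Distance in frame 3: 5.1.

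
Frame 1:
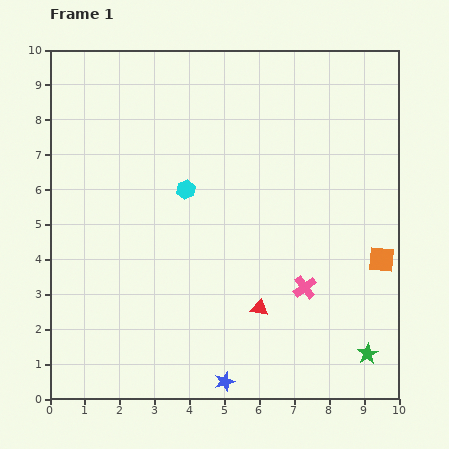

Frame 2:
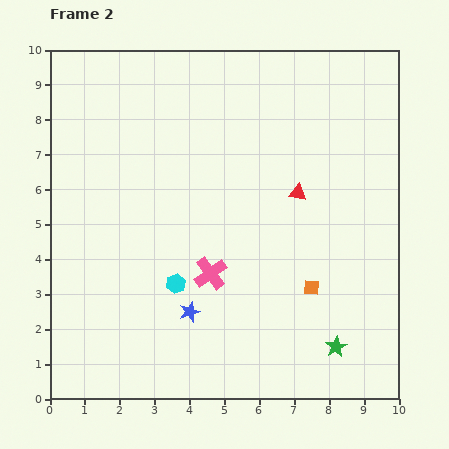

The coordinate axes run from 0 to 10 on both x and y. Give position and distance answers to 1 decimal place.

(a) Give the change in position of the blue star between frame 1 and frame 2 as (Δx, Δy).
(-1.0, 2.0)

The blue star was at (5.0, 0.5) in frame 1 and (4.0, 2.5) in frame 2.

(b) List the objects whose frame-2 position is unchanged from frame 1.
none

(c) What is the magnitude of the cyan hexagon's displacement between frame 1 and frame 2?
2.7

The cyan hexagon moved from (3.9, 6.0) to (3.6, 3.3), a distance of √(0.3² + 2.7²) ≈ 2.7.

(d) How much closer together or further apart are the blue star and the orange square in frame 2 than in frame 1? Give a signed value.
-2.1

Distance in frame 1: 5.7. Distance in frame 2: 3.6.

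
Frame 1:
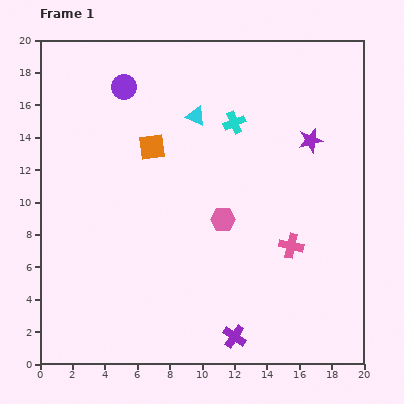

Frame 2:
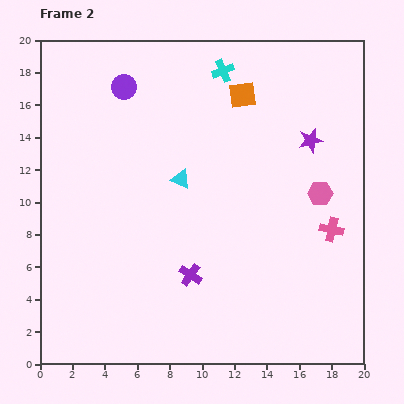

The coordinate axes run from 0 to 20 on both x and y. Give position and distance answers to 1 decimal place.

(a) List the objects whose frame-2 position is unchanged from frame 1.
the purple circle, the purple star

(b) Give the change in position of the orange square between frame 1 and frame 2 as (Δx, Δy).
(5.6, 3.2)

The orange square was at (6.9, 13.4) in frame 1 and (12.5, 16.6) in frame 2.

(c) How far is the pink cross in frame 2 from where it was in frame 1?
2.7

The pink cross moved from (15.5, 7.3) to (18.0, 8.3), a distance of √(2.5² + 1.0²) ≈ 2.7.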